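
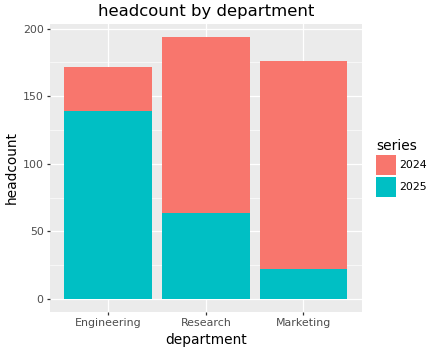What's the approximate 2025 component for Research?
2025 top ≈ 60, bottom ≈ 0; segment ≈ 60.

≈ 60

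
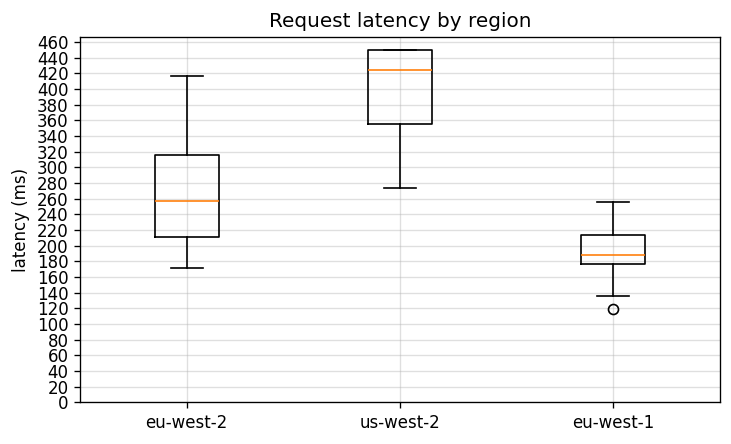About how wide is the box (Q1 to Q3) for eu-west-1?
Q3 ≈ 220, Q1 ≈ 180; IQR ≈ 40.

≈ 40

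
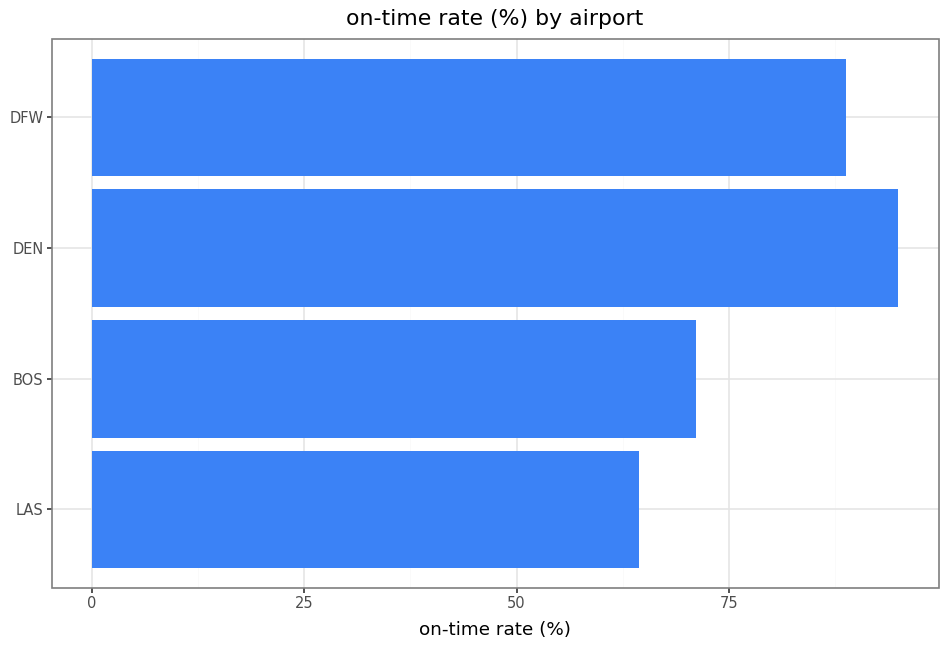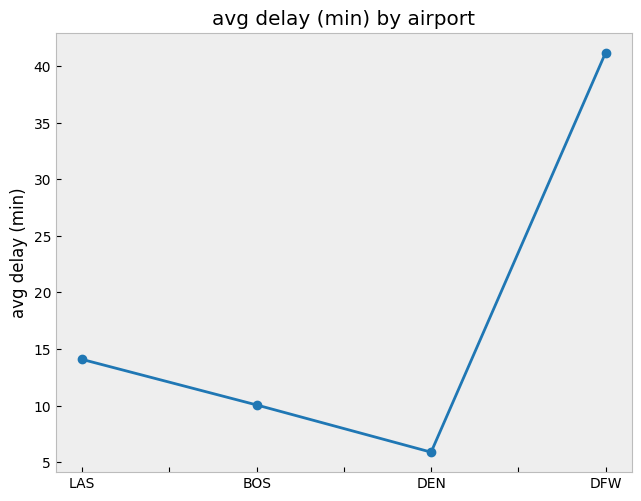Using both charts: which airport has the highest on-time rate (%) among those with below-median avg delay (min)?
DEN

Chart 2 median avg delay (min) ≈ 10; below-median airports: BOS, DEN. Among those, DEN has the highest on-time rate (%) (≈ 90).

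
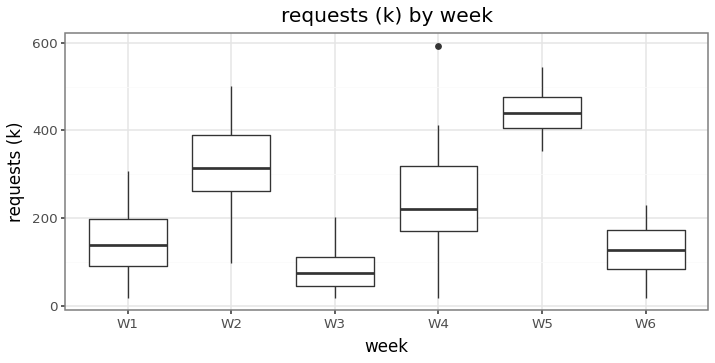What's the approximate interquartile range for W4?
≈ 150

Q3 ≈ 300, Q1 ≈ 150; IQR ≈ 150.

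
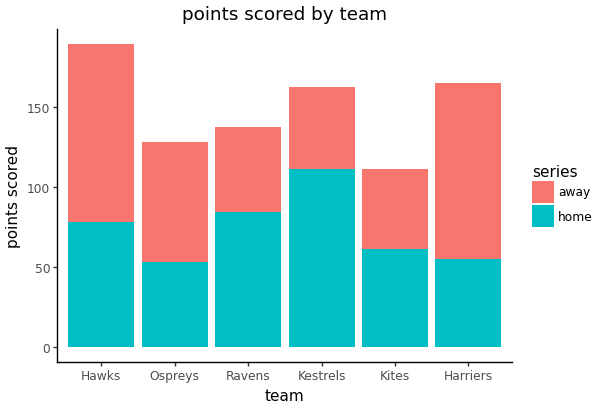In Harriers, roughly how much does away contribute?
≈ 100

away top ≈ 160, bottom ≈ 60; segment ≈ 100.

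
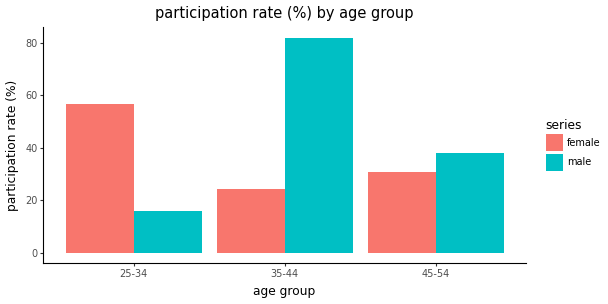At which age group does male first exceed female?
25-34: male ≈ 20 vs female ≈ 60 (not yet); 35-44: male ≈ 80 vs female ≈ 20 (first crossover).

35-44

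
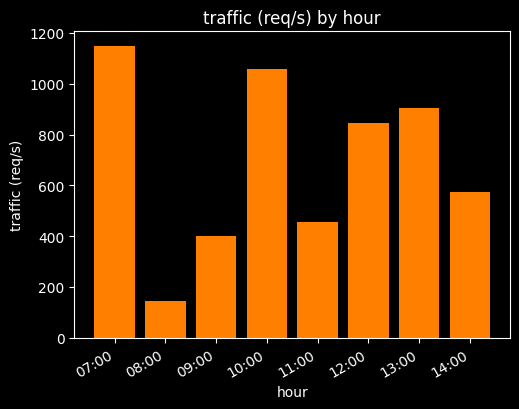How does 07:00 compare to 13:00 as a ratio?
≈ 1.22×

07:00 ≈ 1100, 13:00 ≈ 900; 1100/900 ≈ 1.22.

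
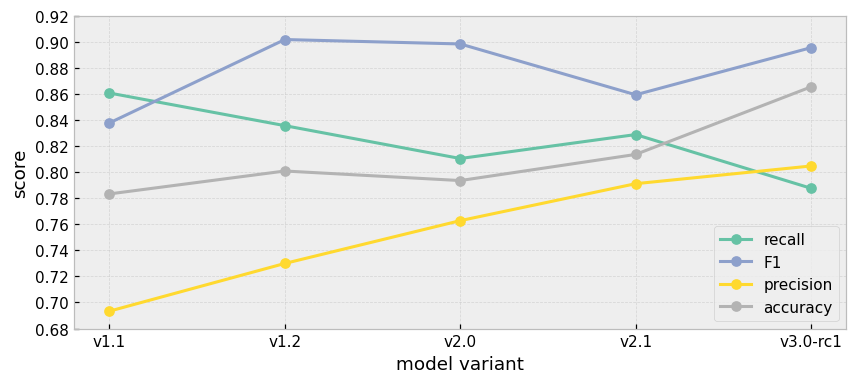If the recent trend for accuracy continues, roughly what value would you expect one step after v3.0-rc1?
≈ 0.89

Last three: 0.80, 0.82, 0.86 → slope ≈ 0.03/step → next ≈ 0.89.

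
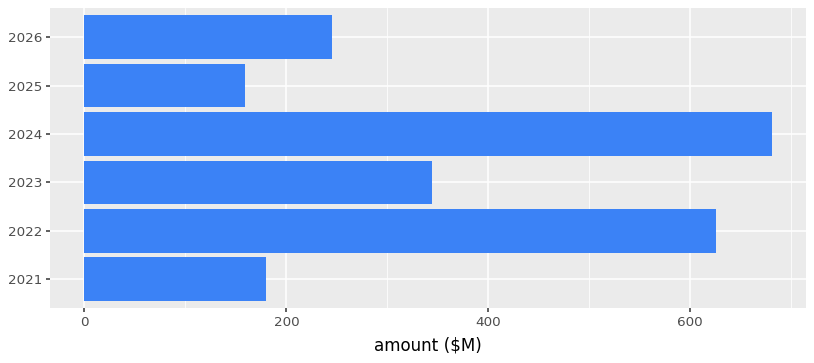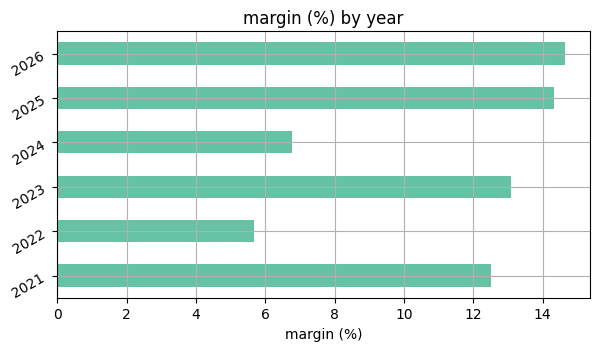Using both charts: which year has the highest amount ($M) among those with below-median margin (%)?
2024

Chart 2 median margin (%) ≈ 12; below-median years: 2021, 2022, 2024. Among those, 2024 has the highest amount ($M) (≈ 700).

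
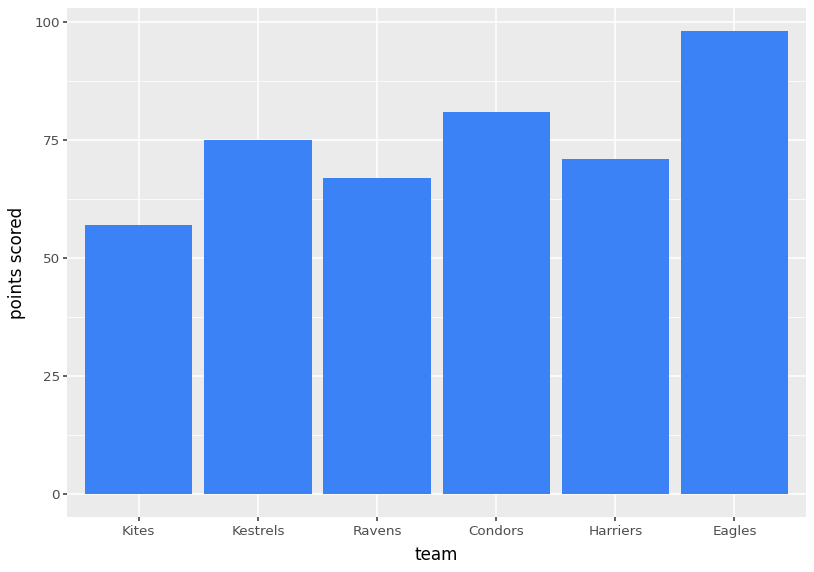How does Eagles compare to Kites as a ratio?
≈ 1.67×

Eagles ≈ 100, Kites ≈ 60; 100/60 ≈ 1.67.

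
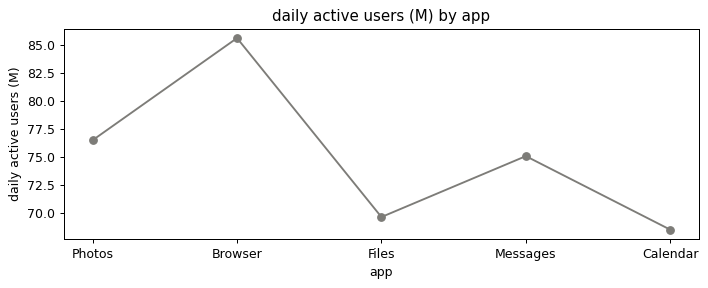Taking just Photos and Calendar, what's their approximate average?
≈ 72

(76 + 68) / 2 ≈ 72.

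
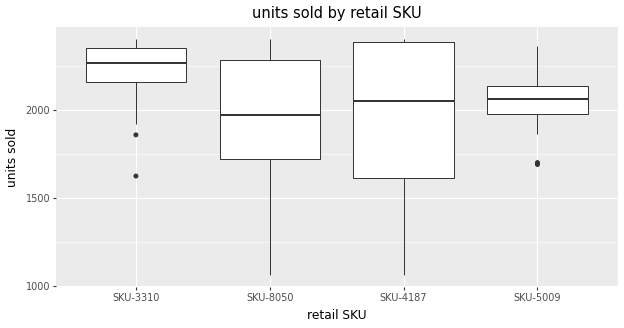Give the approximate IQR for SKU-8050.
Q3 ≈ 2300, Q1 ≈ 1700; IQR ≈ 600.

≈ 600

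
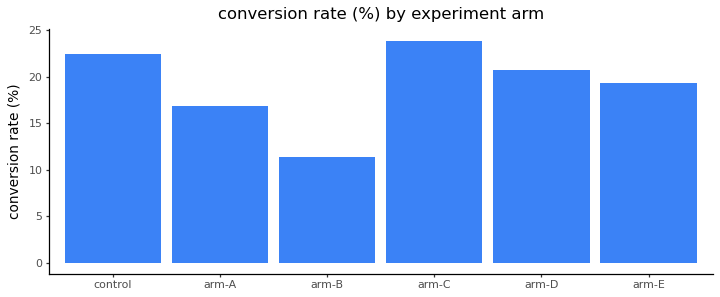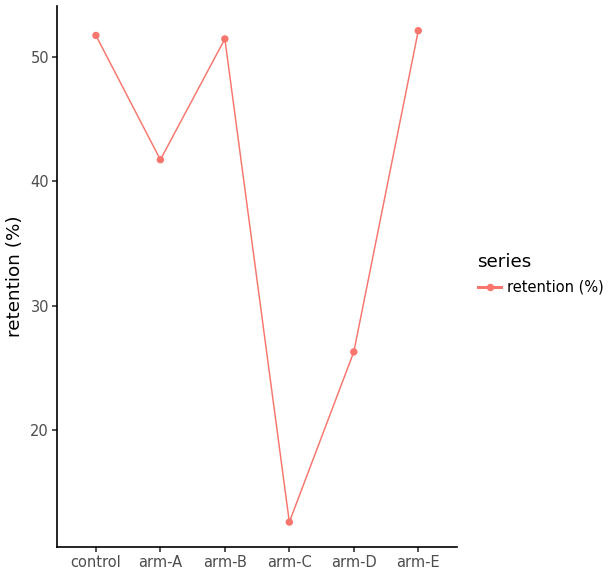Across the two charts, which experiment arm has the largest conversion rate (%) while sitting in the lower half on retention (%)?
Chart 2 median retention (%) ≈ 45; below-median experiment arms: arm-A, arm-C, arm-D. Among those, arm-C has the highest conversion rate (%) (≈ 25).

arm-C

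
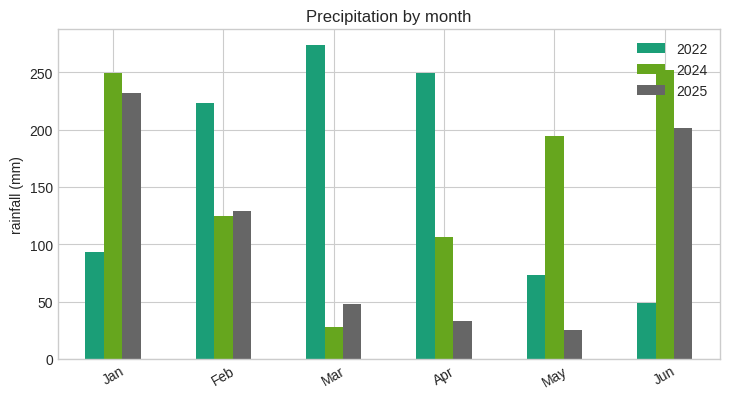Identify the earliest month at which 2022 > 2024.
Jan: 2022 ≈ 100 vs 2024 ≈ 250 (not yet); Feb: 2022 ≈ 225 vs 2024 ≈ 125 (first crossover).

Feb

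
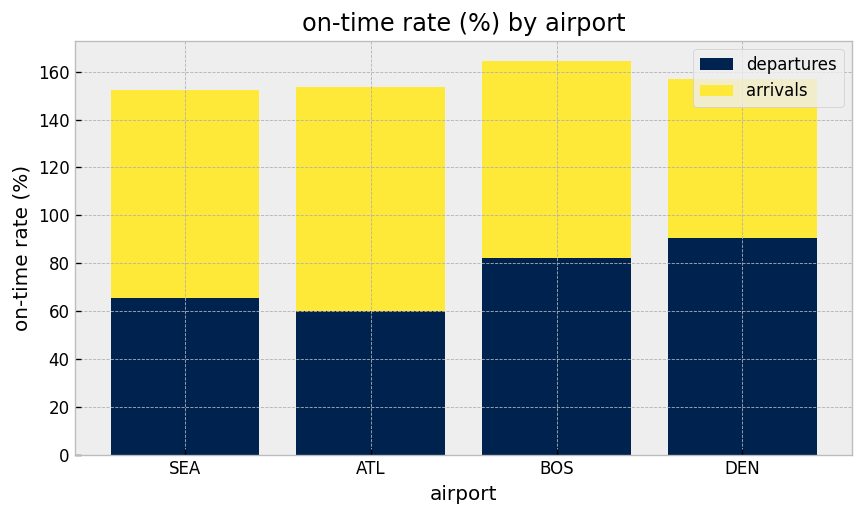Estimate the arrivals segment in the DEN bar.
arrivals top ≈ 160, bottom ≈ 100; segment ≈ 60.

≈ 60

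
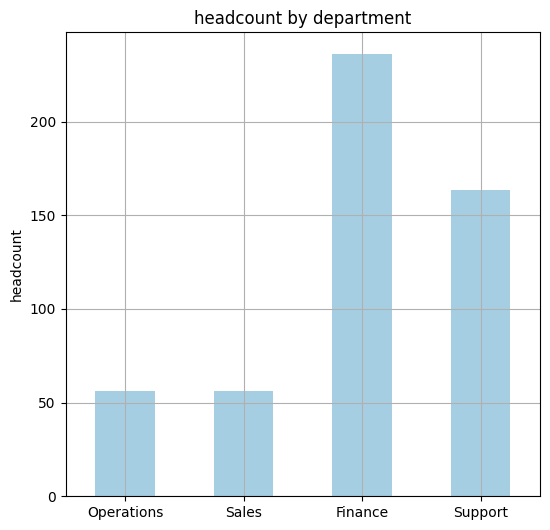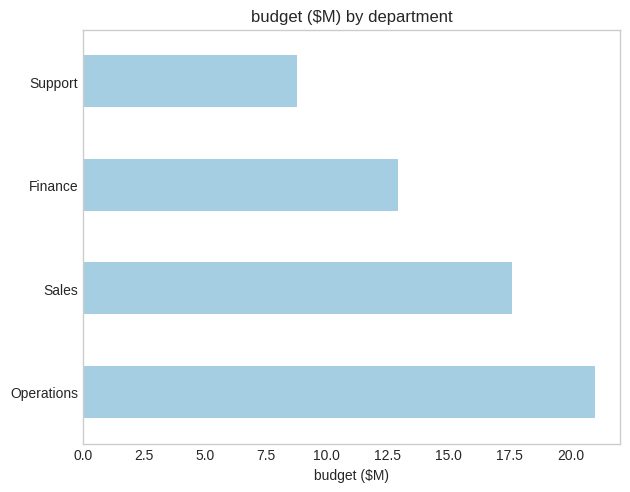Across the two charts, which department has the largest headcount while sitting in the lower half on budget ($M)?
Chart 2 median budget ($M) ≈ 16; below-median departments: Finance, Support. Among those, Finance has the highest headcount (≈ 225).

Finance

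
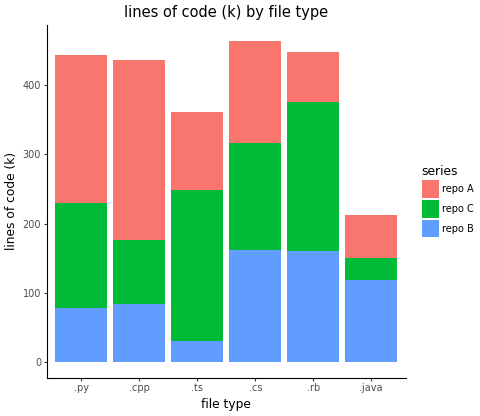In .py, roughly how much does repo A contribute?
≈ 200

repo A top ≈ 450, bottom ≈ 250; segment ≈ 200.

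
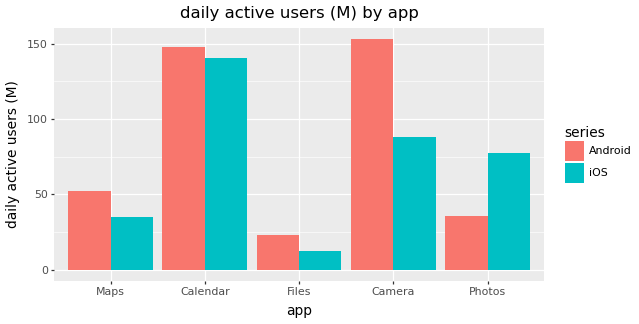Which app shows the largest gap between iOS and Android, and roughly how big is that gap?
Camera: iOS ≈ 80, Android ≈ 160 → gap ≈ 80. Next-largest (Photos) is only ≈ 40.

Camera, ≈ 80 M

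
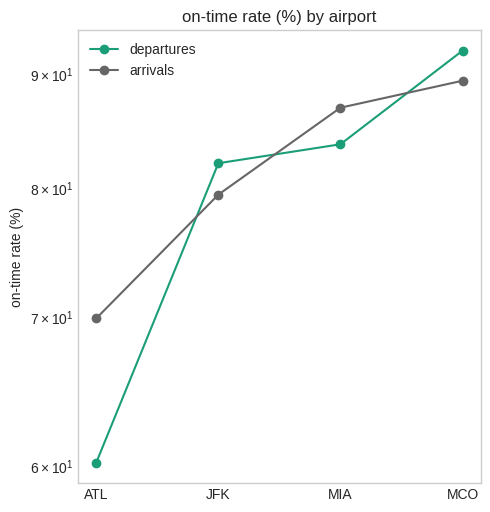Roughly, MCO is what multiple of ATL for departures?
≈ 1.5×

MCO ≈ 90, ATL ≈ 60; 90/60 ≈ 1.5.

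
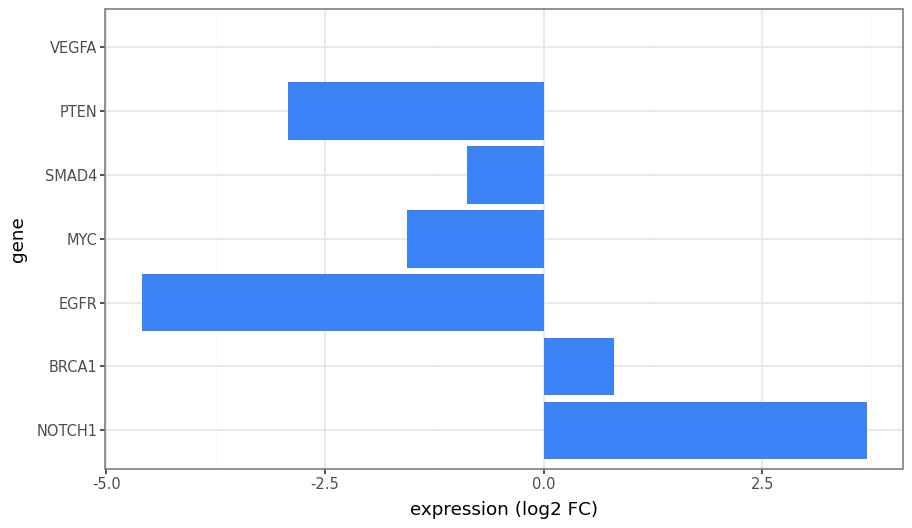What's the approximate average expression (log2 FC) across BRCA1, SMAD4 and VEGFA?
≈ 0

(1 + -1 + 0) / 3 ≈ 0.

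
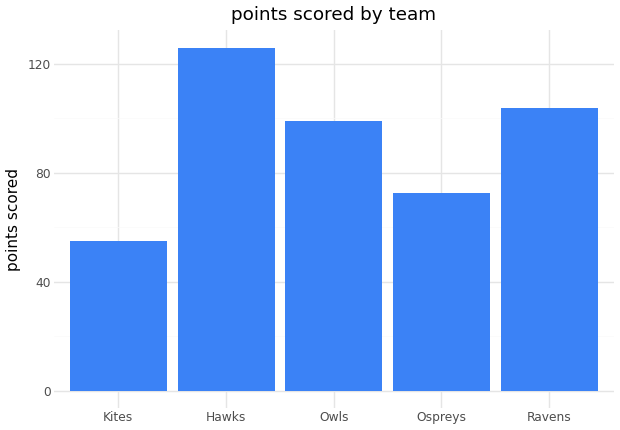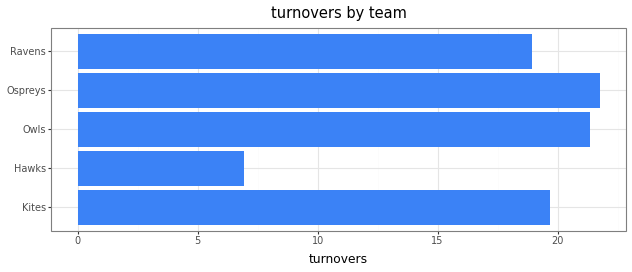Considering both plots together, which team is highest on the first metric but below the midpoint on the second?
Chart 2 median turnovers ≈ 20; below-median teams: Hawks, Ravens. Among those, Hawks has the highest points scored (≈ 120).

Hawks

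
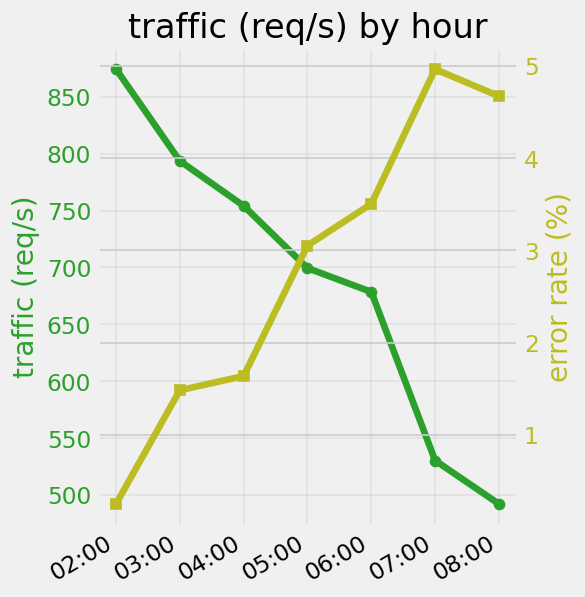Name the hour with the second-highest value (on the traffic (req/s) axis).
Top 3 (on the traffic (req/s) axis): 02:00 ≈ 850, 03:00 ≈ 800, 04:00 ≈ 750.

03:00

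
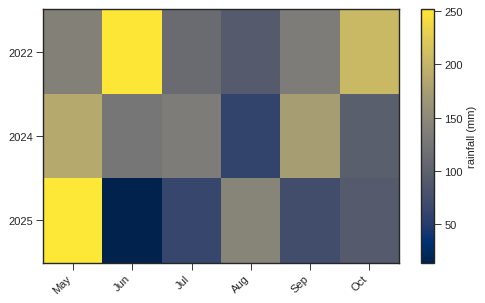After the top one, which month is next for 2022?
Top 3 for 2022: Jun ≈ 260, Oct ≈ 200, May ≈ 140.

Oct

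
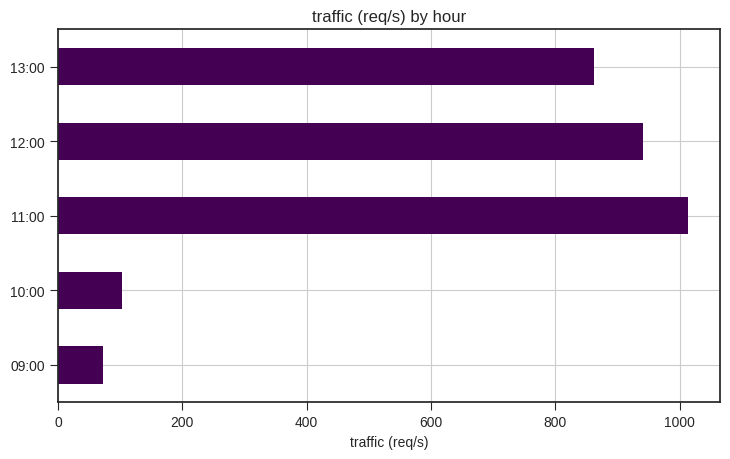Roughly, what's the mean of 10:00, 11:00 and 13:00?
(100 + 1000 + 900) / 3 ≈ 667.

≈ 667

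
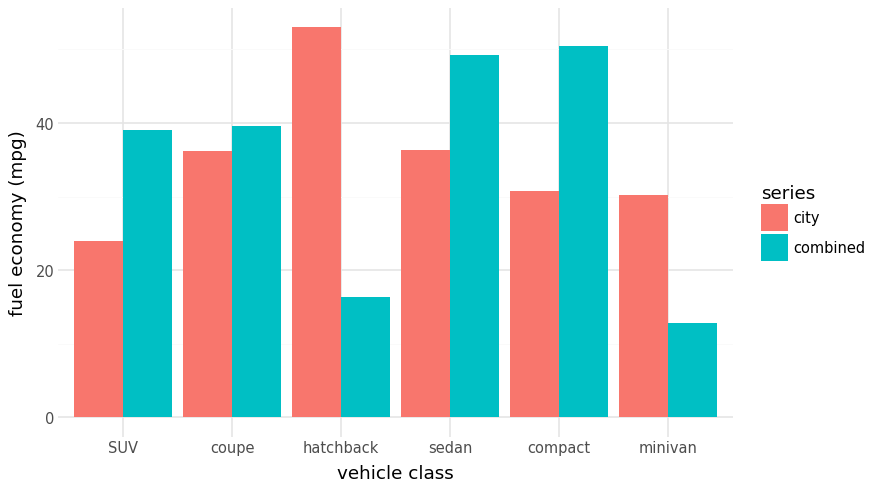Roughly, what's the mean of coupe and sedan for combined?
≈ 45

(40 + 50) / 2 ≈ 45.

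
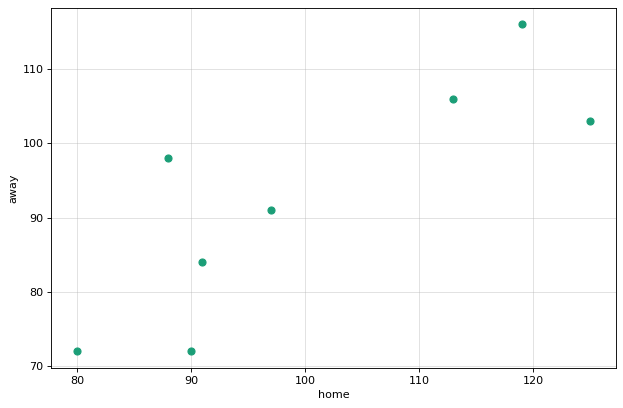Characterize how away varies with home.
positive, strong

Points are positively correlated; strong (|r| ≈ 0.8).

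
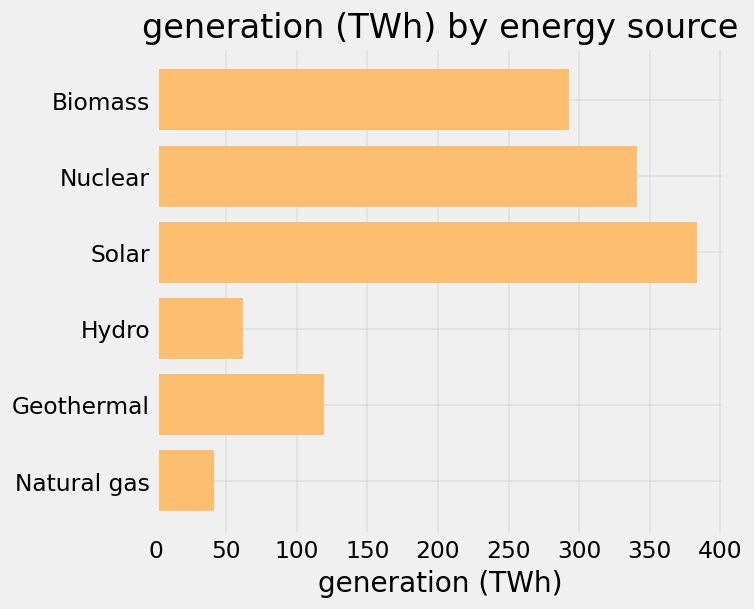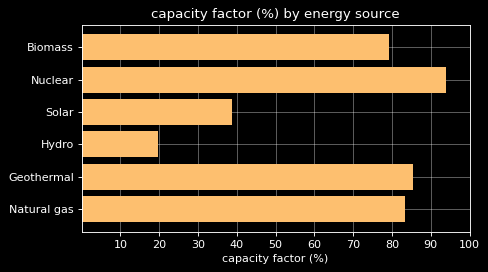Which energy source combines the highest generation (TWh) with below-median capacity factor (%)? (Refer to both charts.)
Chart 2 median capacity factor (%) ≈ 80; below-median energy sources: Biomass, Solar, Hydro. Among those, Solar has the highest generation (TWh) (≈ 400).

Solar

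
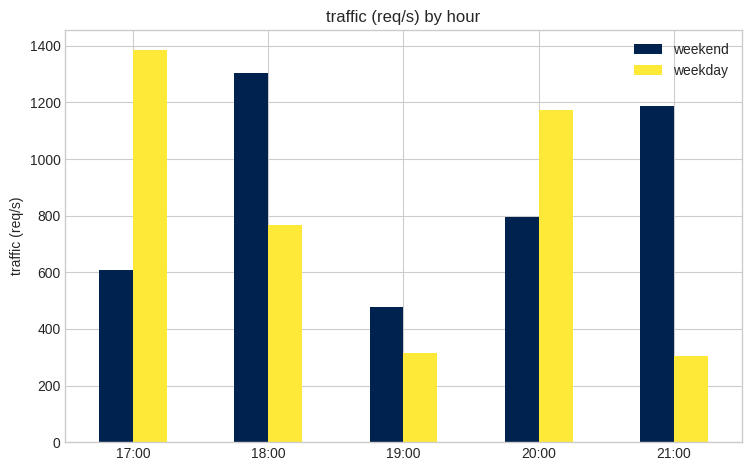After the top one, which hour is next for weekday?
20:00

Top 3 for weekday: 17:00 ≈ 1400, 20:00 ≈ 1200, 18:00 ≈ 800.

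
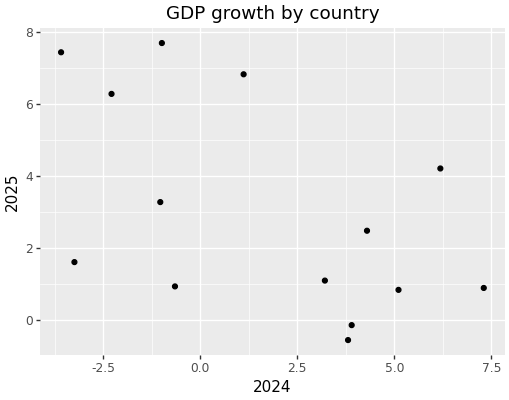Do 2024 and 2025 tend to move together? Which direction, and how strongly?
Points are negatively correlated; moderate (|r| ≈ 0.5).

negative, moderate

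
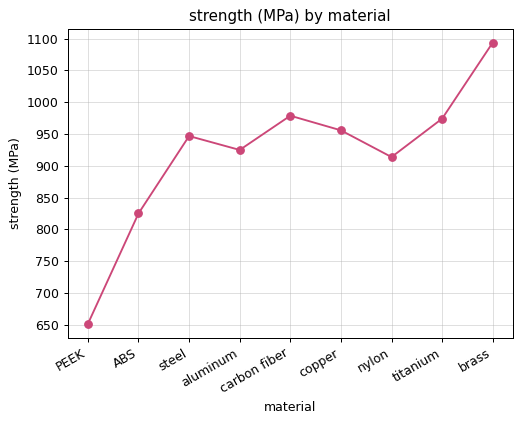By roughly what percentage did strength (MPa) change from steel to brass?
≈ +15.8%

steel ≈ 950, brass ≈ 1100; (1100 − 950) / 950 ≈ +15.8%.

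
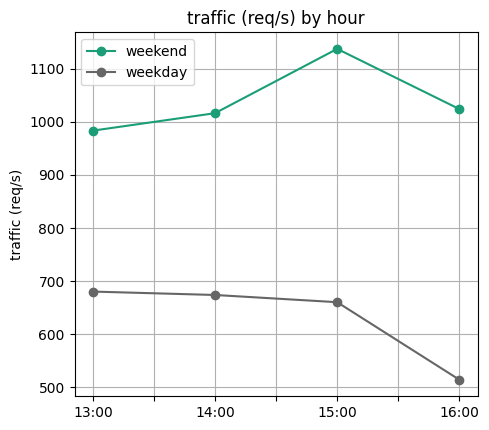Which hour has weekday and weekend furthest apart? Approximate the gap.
16:00, ≈ 500 req/s

16:00: weekday ≈ 500, weekend ≈ 1000 → gap ≈ 500. Next-largest (15:00) is only ≈ 400.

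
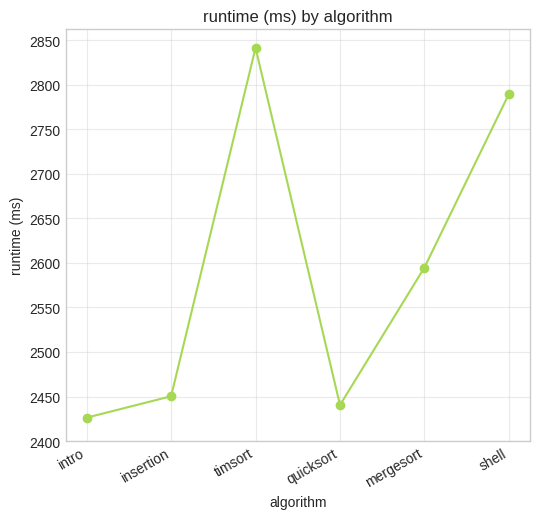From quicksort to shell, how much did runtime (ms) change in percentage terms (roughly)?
quicksort ≈ 2450, shell ≈ 2800; (2800 − 2450) / 2450 ≈ +14.3%.

≈ +14.3%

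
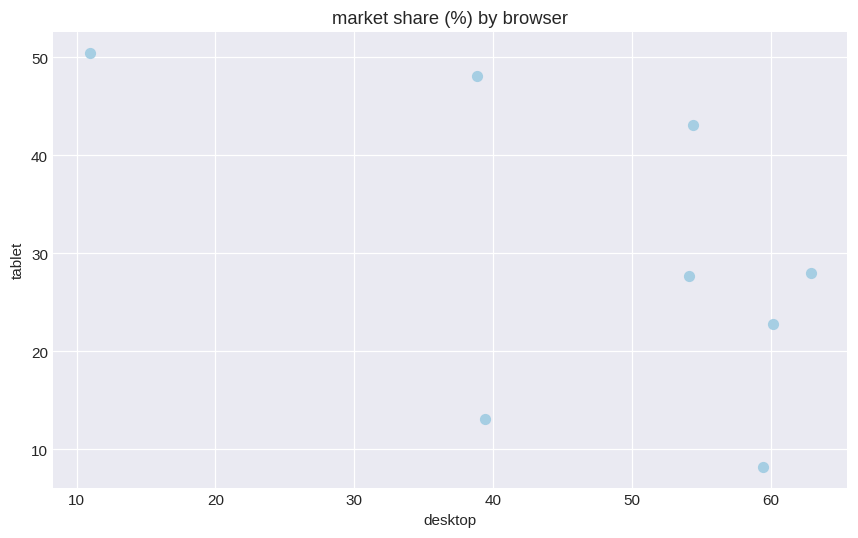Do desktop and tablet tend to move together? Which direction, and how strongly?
Points are negatively correlated; moderate (|r| ≈ 0.6).

negative, moderate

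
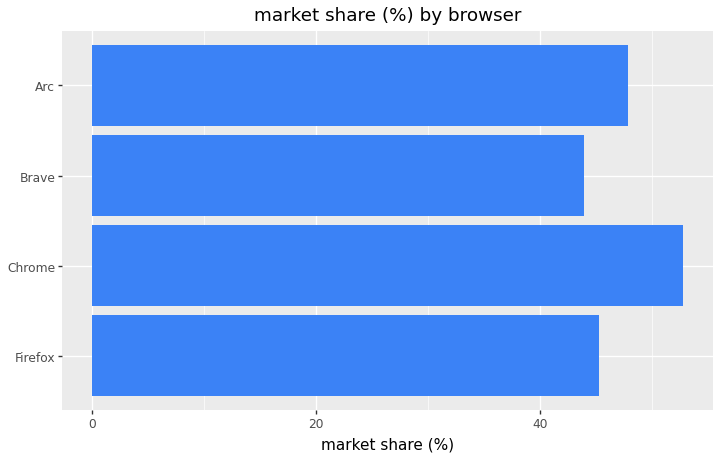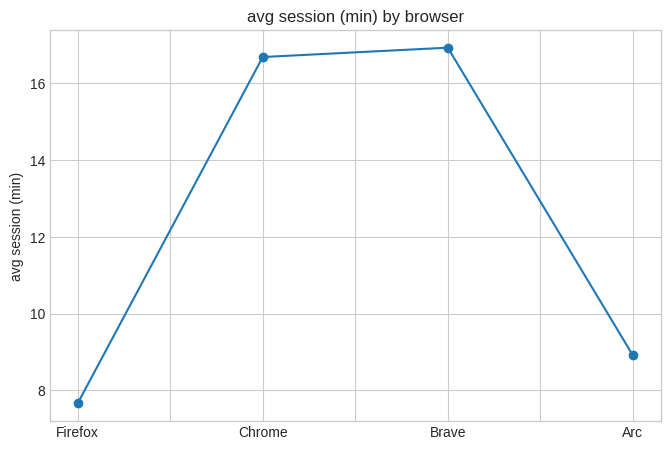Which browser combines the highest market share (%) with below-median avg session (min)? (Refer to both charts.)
Chart 2 median avg session (min) ≈ 12; below-median browsers: Firefox, Arc. Among those, Arc has the highest market share (%) (≈ 50).

Arc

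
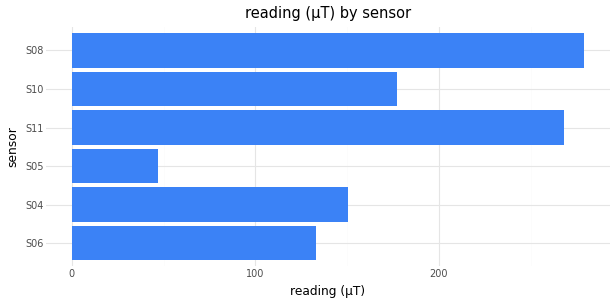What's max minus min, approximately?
≈ 225

Max S08 ≈ 275, min S05 ≈ 50; range ≈ 225.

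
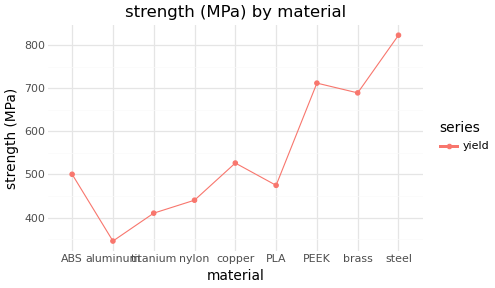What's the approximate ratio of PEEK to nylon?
PEEK ≈ 700, nylon ≈ 450; 700/450 ≈ 1.56.

≈ 1.56×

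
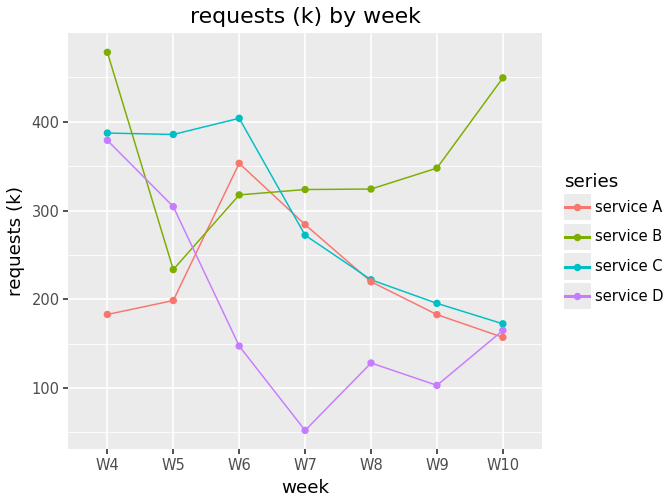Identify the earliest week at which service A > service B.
W5: service A ≈ 200 vs service B ≈ 250 (not yet); W6: service A ≈ 350 vs service B ≈ 300 (first crossover).

W6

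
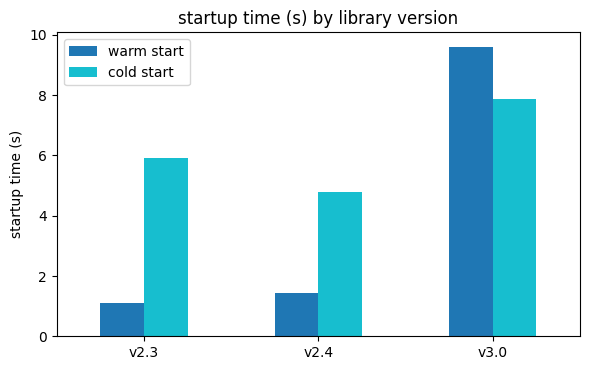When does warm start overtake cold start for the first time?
v3.0

v2.4: warm start ≈ 1 vs cold start ≈ 5 (not yet); v3.0: warm start ≈ 10 vs cold start ≈ 8 (first crossover).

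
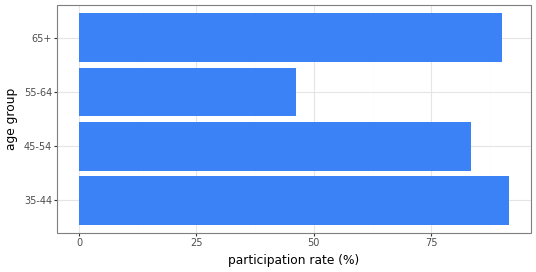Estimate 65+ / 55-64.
65+ ≈ 90, 55-64 ≈ 50; 90/50 ≈ 1.8.

≈ 1.8×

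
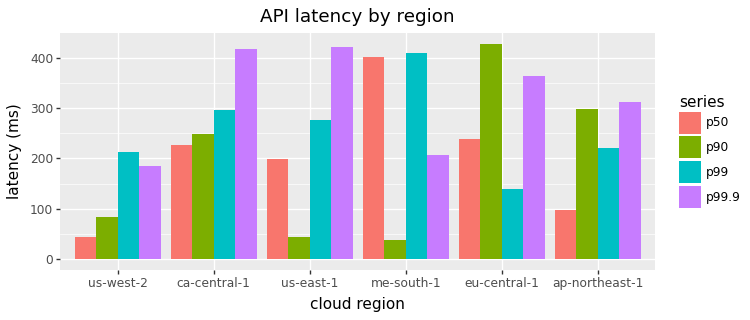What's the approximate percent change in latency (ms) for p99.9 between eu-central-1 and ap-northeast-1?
≈ -14.3%

eu-central-1 ≈ 350, ap-northeast-1 ≈ 300; (300 − 350) / 350 ≈ -14.3%.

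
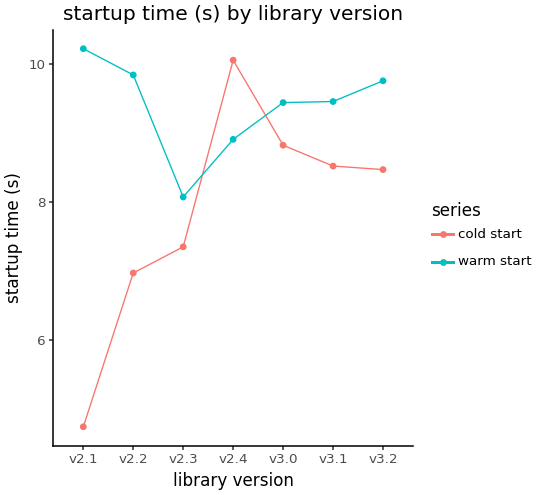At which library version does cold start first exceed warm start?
v2.4

v2.3: cold start ≈ 7.5 vs warm start ≈ 8.0 (not yet); v2.4: cold start ≈ 10.0 vs warm start ≈ 9.0 (first crossover).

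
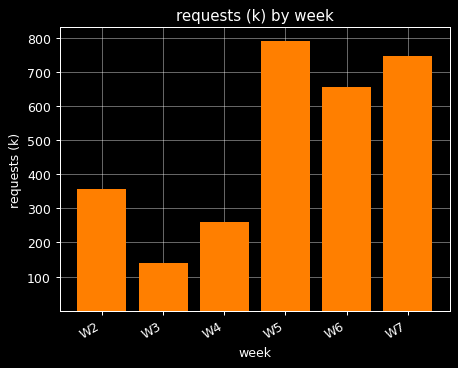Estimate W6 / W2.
W6 ≈ 700, W2 ≈ 400; 700/400 ≈ 1.75.

≈ 1.75×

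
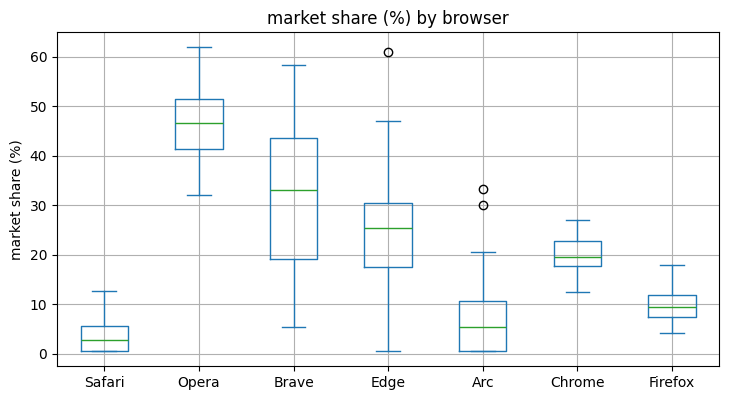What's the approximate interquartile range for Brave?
≈ 25

Q3 ≈ 45, Q1 ≈ 20; IQR ≈ 25.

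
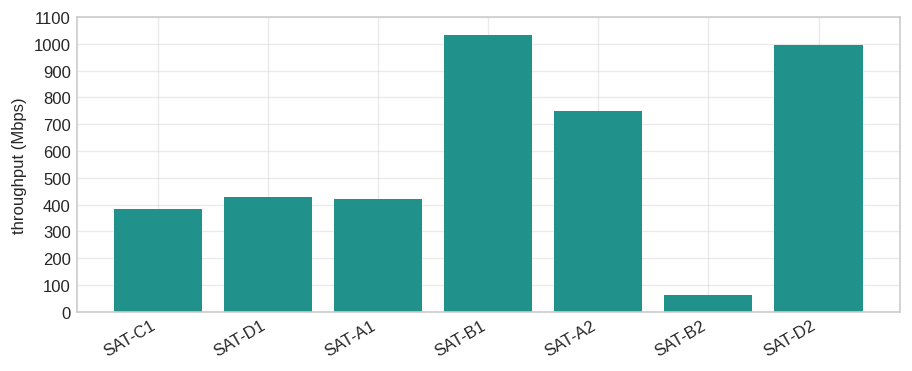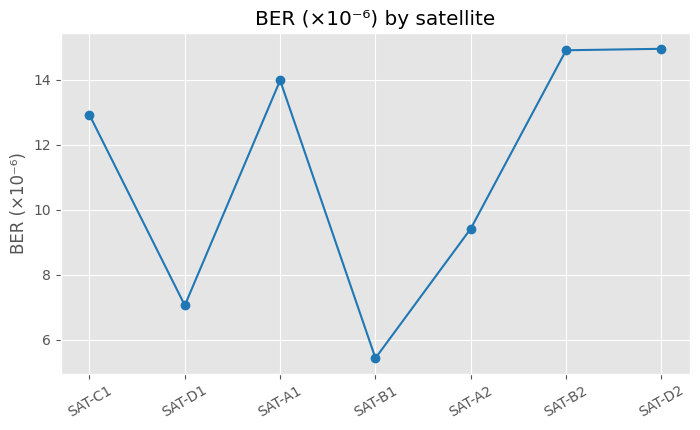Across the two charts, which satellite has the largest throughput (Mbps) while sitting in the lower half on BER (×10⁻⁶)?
Chart 2 median BER (×10⁻⁶) ≈ 12; below-median satellites: SAT-D1, SAT-B1, SAT-A2. Among those, SAT-B1 has the highest throughput (Mbps) (≈ 1000).

SAT-B1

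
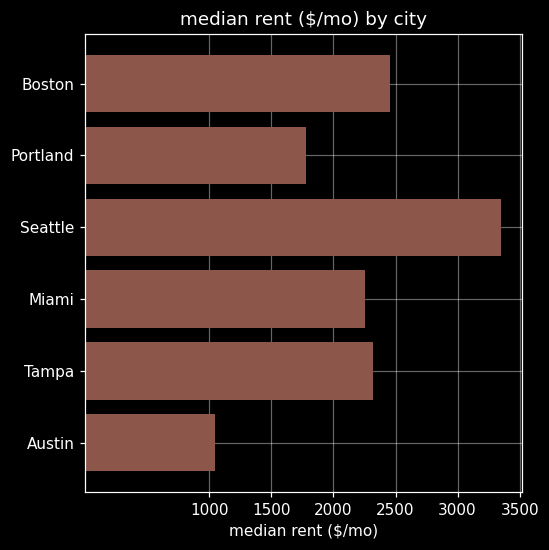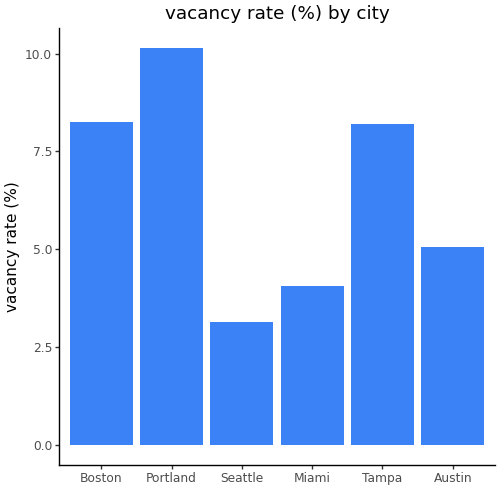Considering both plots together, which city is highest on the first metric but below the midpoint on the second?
Chart 2 median vacancy rate (%) ≈ 7; below-median cities: Seattle, Miami, Austin. Among those, Seattle has the highest median rent ($/mo) (≈ 3500).

Seattle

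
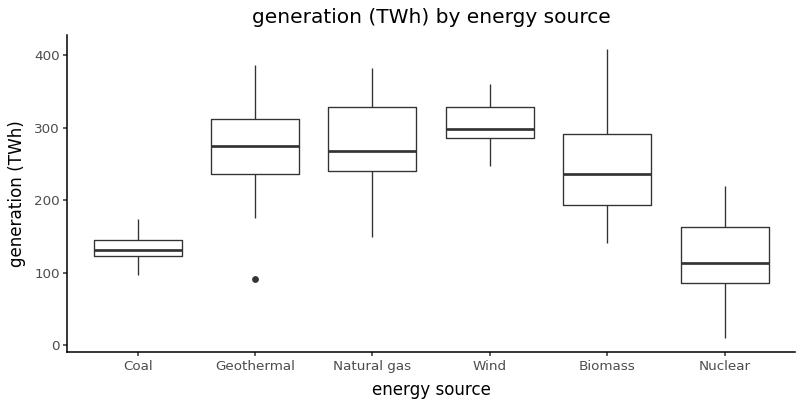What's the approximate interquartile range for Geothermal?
Q3 ≈ 320, Q1 ≈ 240; IQR ≈ 80.

≈ 80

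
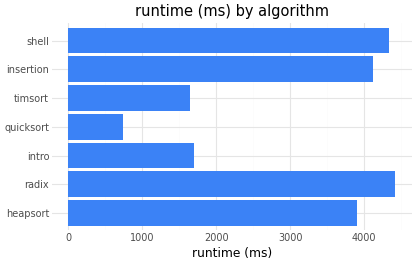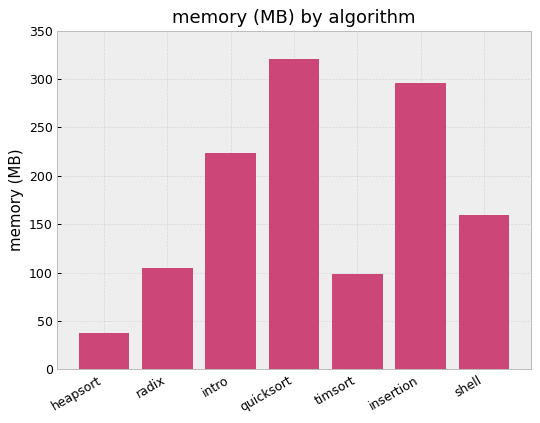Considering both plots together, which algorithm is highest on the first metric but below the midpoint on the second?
radix

Chart 2 median memory (MB) ≈ 150; below-median algorithms: heapsort, radix, timsort. Among those, radix has the highest runtime (ms) (≈ 4500).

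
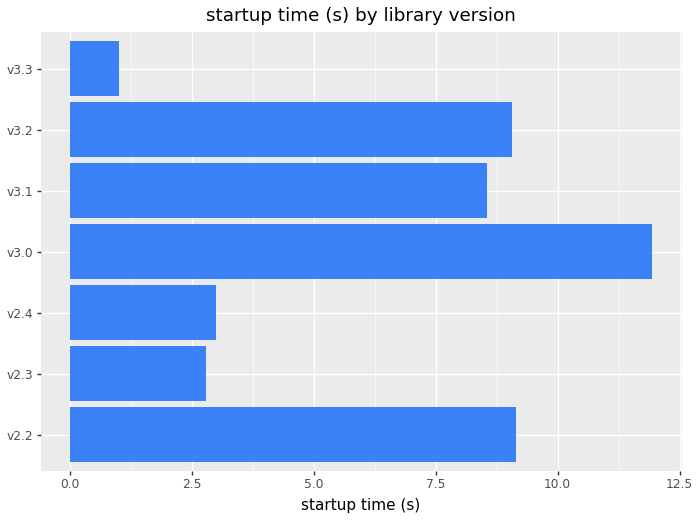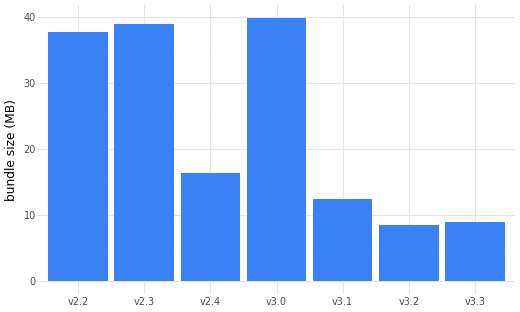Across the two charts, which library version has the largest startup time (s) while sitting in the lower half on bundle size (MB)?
v3.2

Chart 2 median bundle size (MB) ≈ 15; below-median library versions: v3.1, v3.2, v3.3. Among those, v3.2 has the highest startup time (s) (≈ 10).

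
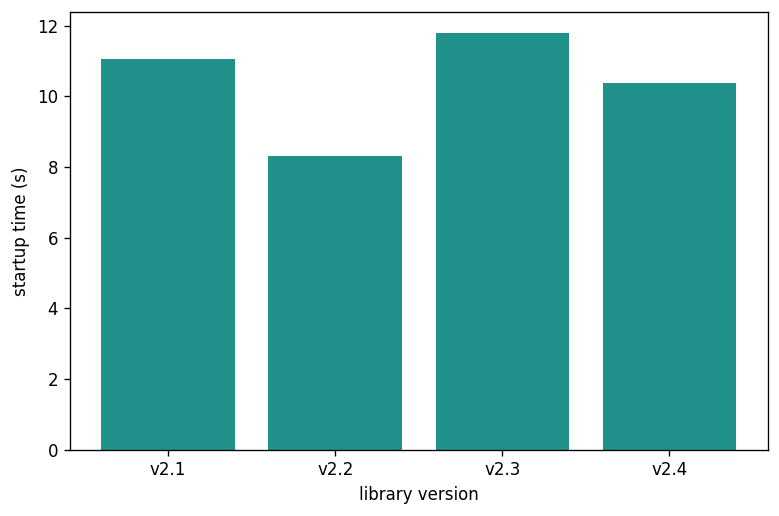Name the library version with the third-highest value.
Top 4: v2.3 ≈ 12, v2.1 ≈ 11, v2.4 ≈ 10, v2.2 ≈ 8.

v2.4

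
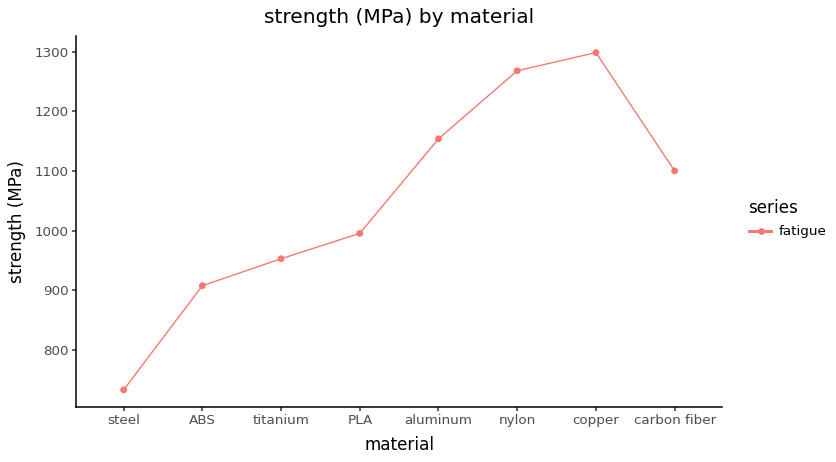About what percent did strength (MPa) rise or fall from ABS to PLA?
≈ +11.1%

ABS ≈ 900, PLA ≈ 1000; (1000 − 900) / 900 ≈ +11.1%.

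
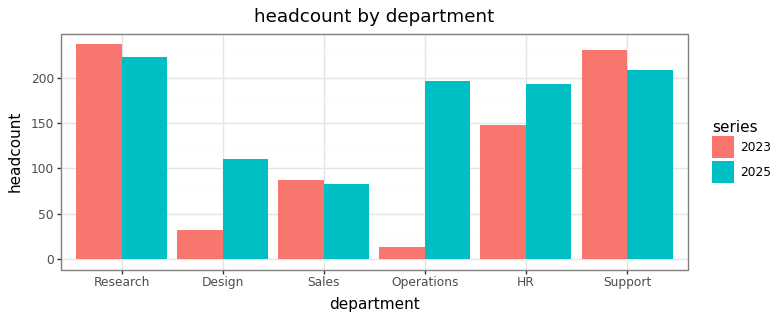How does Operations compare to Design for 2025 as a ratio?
Operations ≈ 200, Design ≈ 120; 200/120 ≈ 1.67.

≈ 1.67×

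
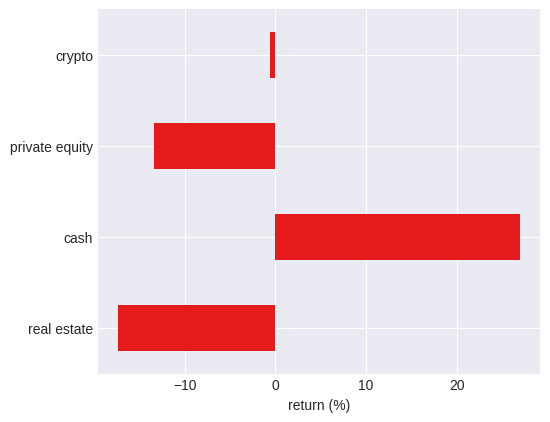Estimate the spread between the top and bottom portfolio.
Max cash ≈ 25, min real estate ≈ -15; range ≈ 40.

≈ 40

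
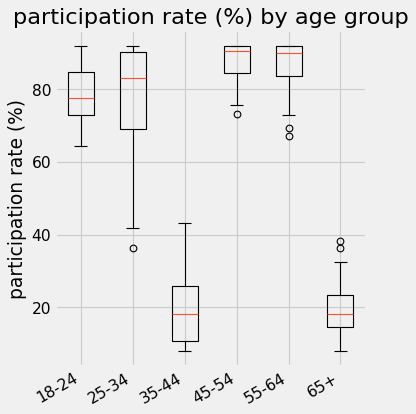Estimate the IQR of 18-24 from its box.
≈ 10

Q3 ≈ 80, Q1 ≈ 70; IQR ≈ 10.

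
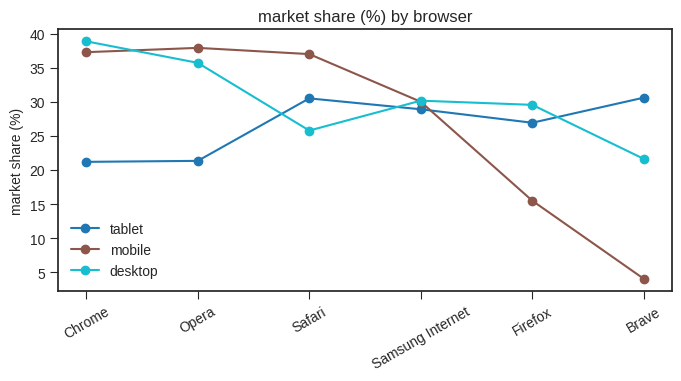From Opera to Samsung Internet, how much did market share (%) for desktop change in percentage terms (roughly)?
≈ -14.3%

Opera ≈ 35, Samsung Internet ≈ 30; (30 − 35) / 35 ≈ -14.3%.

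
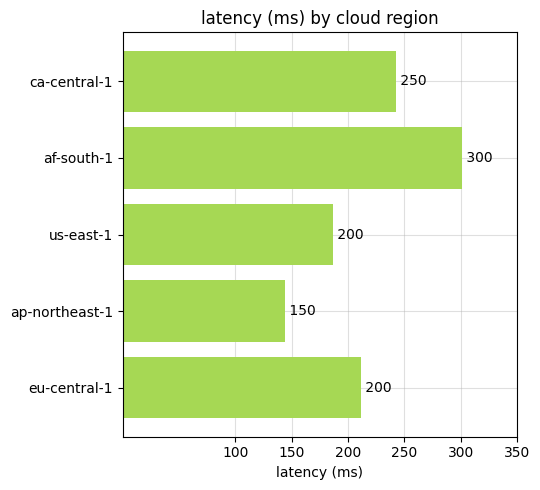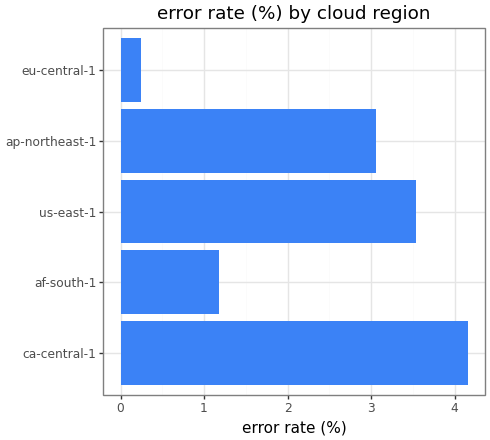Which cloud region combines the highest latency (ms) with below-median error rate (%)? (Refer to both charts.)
af-south-1

Chart 2 median error rate (%) ≈ 3; below-median cloud regions: af-south-1, eu-central-1. Among those, af-south-1 has the highest latency (ms) (≈ 300).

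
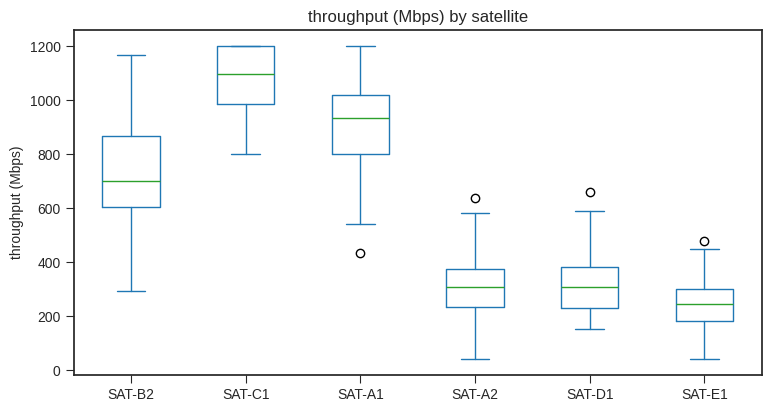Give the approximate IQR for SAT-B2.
Q3 ≈ 900, Q1 ≈ 600; IQR ≈ 300.

≈ 300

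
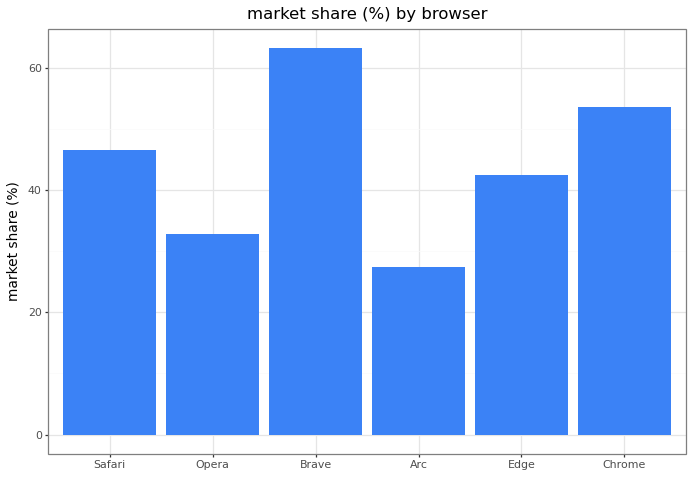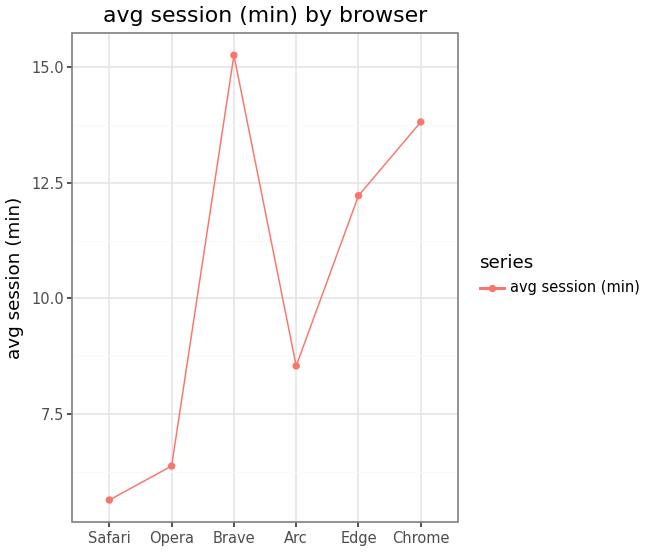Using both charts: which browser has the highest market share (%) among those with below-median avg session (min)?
Safari

Chart 2 median avg session (min) ≈ 10; below-median browsers: Safari, Opera, Arc. Among those, Safari has the highest market share (%) (≈ 50).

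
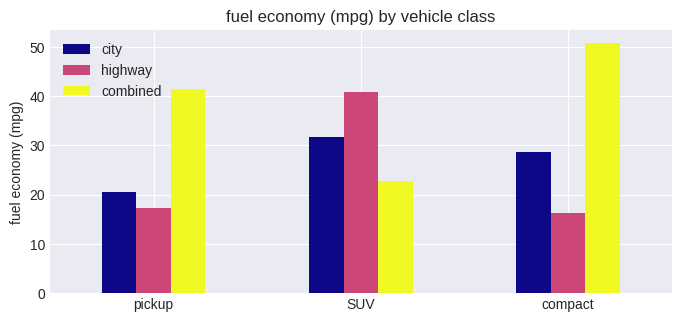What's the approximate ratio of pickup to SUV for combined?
≈ 1.6×

pickup ≈ 40, SUV ≈ 25; 40/25 ≈ 1.6.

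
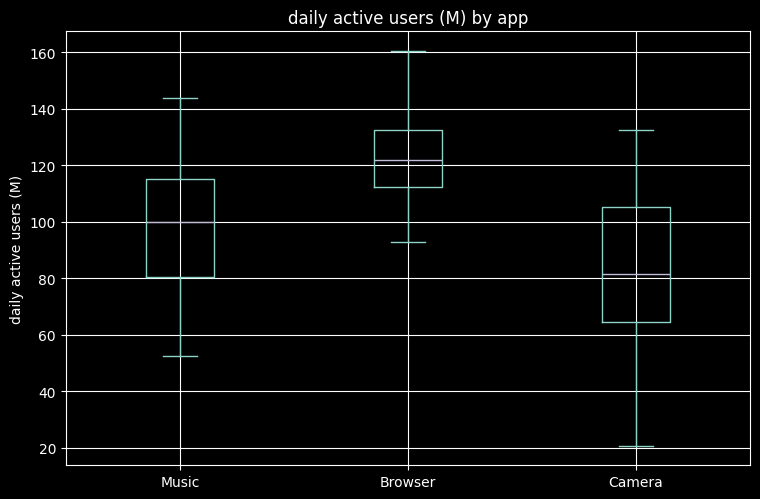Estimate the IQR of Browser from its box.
Q3 ≈ 130, Q1 ≈ 110; IQR ≈ 20.

≈ 20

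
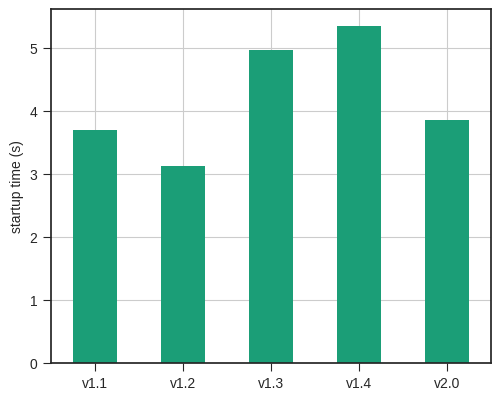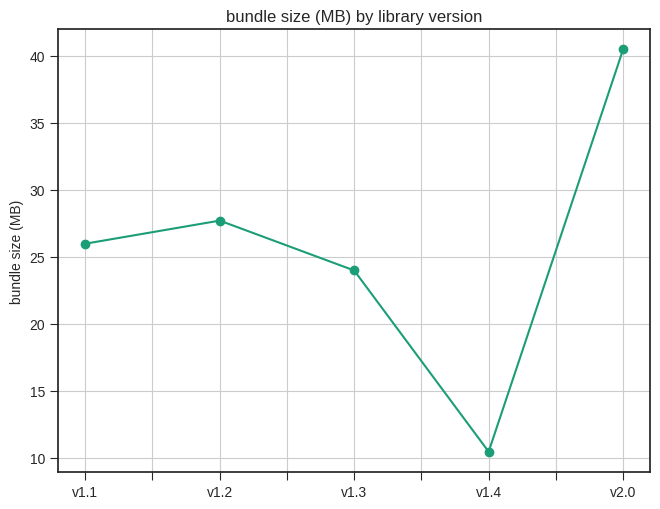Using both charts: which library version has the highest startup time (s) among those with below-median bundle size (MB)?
Chart 2 median bundle size (MB) ≈ 25; below-median library versions: v1.3, v1.4. Among those, v1.4 has the highest startup time (s) (≈ 5.5).

v1.4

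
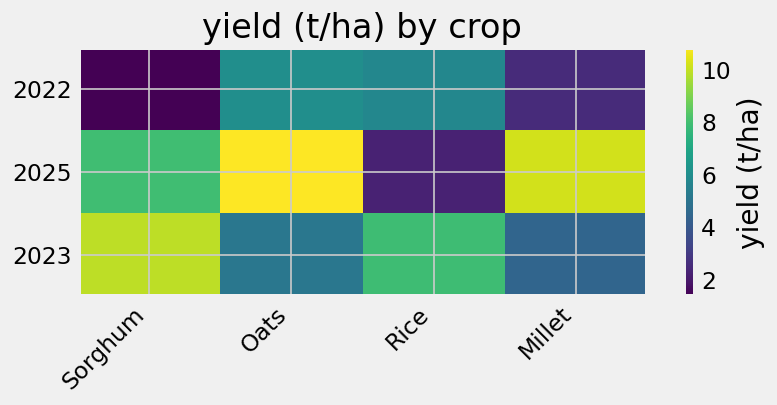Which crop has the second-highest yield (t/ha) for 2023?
Rice

Top 3 for 2023: Sorghum ≈ 10, Rice ≈ 8, Oats ≈ 5.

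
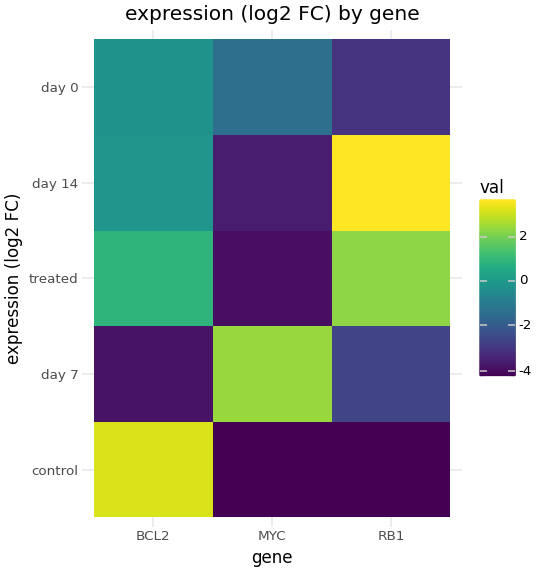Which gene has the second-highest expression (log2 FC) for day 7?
RB1

Top 3 for day 7: MYC ≈ 2, RB1 ≈ -3, BCL2 ≈ -4.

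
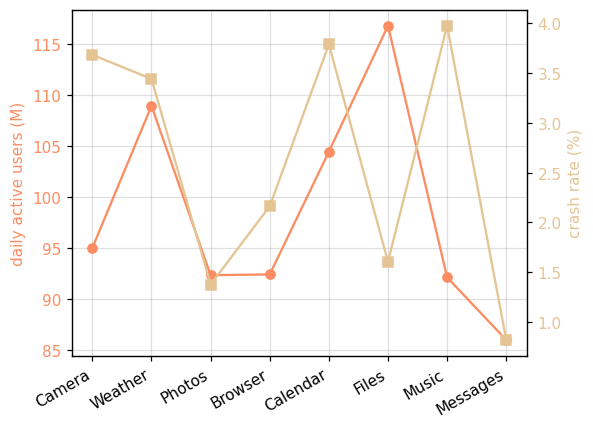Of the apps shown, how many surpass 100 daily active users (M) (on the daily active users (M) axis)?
Above 100: Weather, Calendar, Files.

3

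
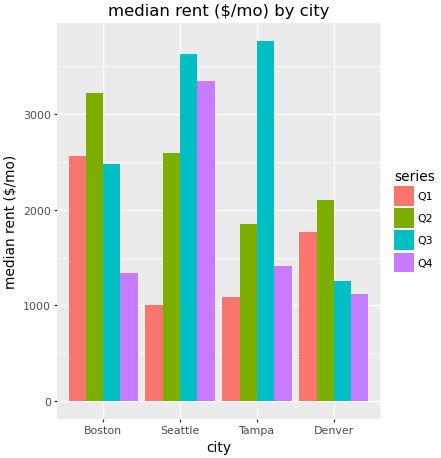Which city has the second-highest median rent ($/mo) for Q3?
Top 3 for Q3: Tampa ≈ 4000, Seattle ≈ 3500, Boston ≈ 2500.

Seattle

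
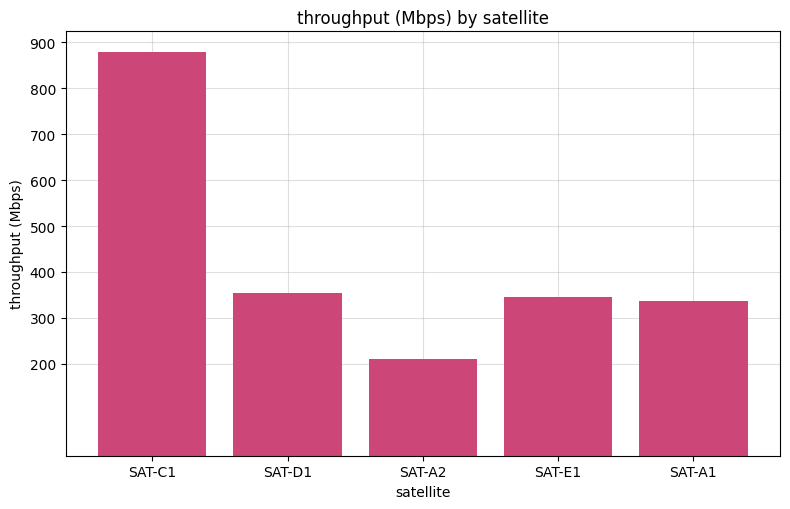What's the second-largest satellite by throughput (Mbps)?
SAT-D1

Top 3: SAT-C1 ≈ 900, SAT-D1 ≈ 400, SAT-E1 ≈ 300.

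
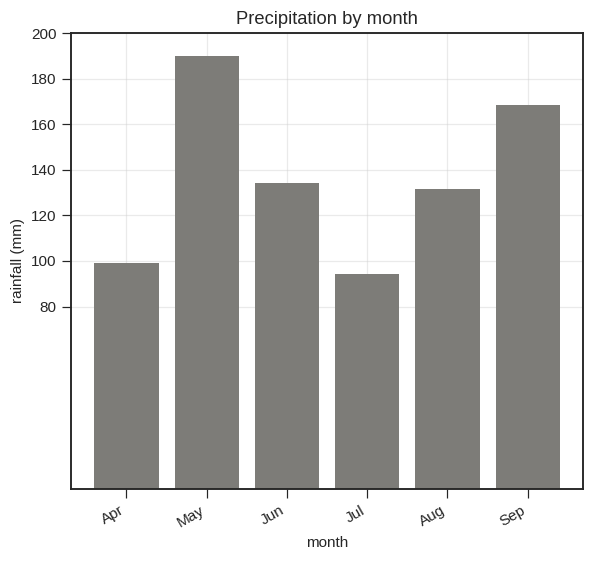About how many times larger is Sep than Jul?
Sep ≈ 160, Jul ≈ 100; 160/100 ≈ 1.6.

≈ 1.6×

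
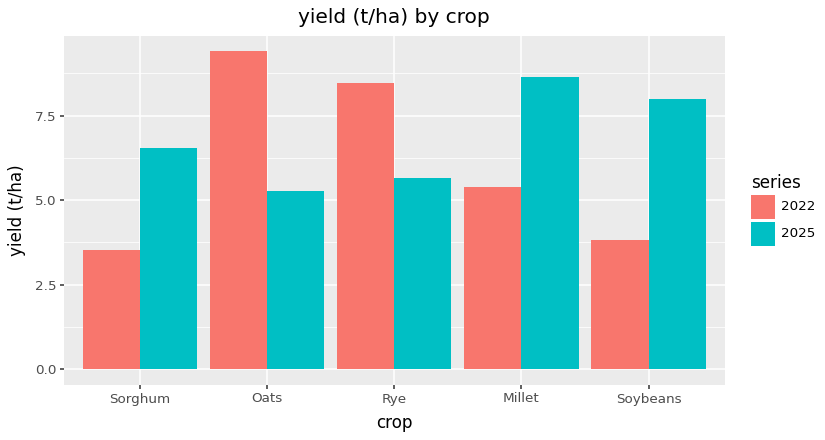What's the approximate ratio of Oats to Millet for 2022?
≈ 1.8×

Oats ≈ 9, Millet ≈ 5; 9/5 ≈ 1.8.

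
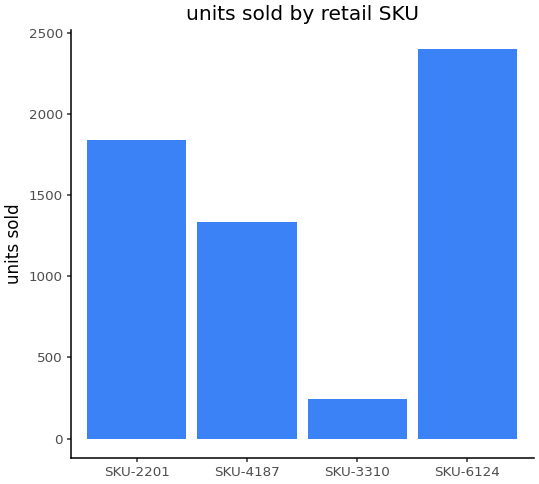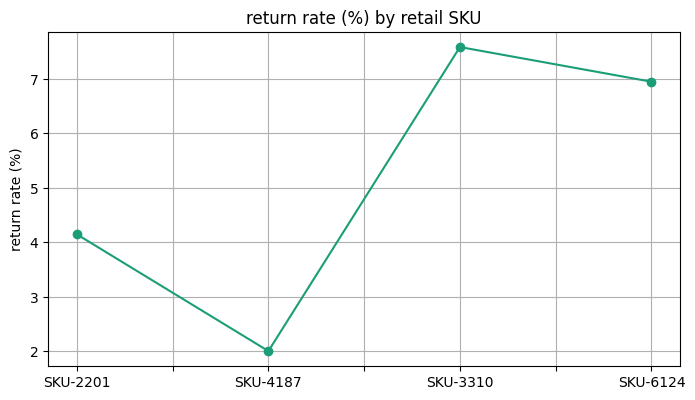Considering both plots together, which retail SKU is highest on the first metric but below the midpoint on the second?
Chart 2 median return rate (%) ≈ 6; below-median retail SKUs: SKU-2201, SKU-4187. Among those, SKU-2201 has the highest units sold (≈ 2000).

SKU-2201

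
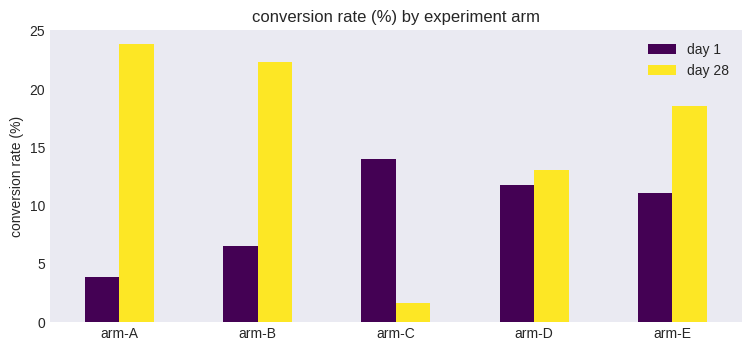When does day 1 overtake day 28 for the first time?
arm-C

arm-B: day 1 ≈ 6 vs day 28 ≈ 22 (not yet); arm-C: day 1 ≈ 14 vs day 28 ≈ 2 (first crossover).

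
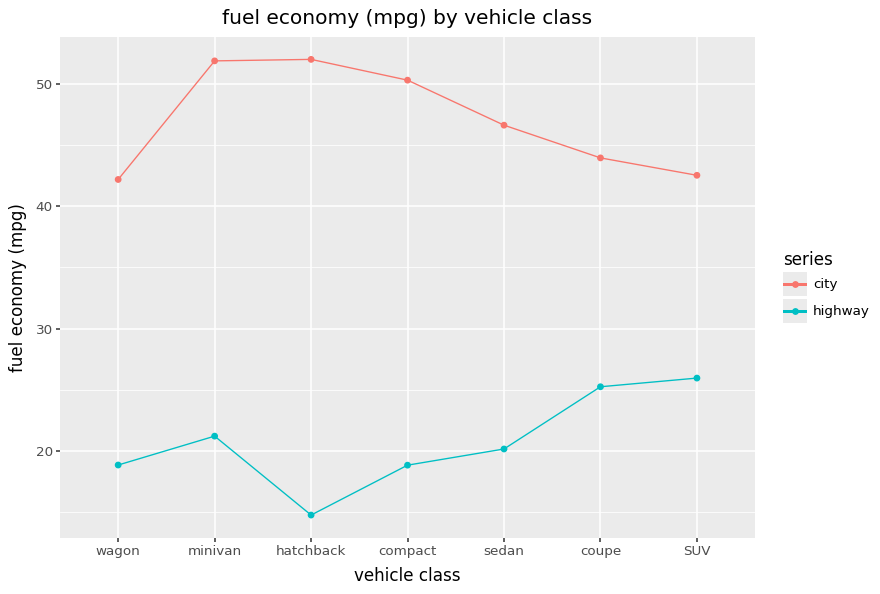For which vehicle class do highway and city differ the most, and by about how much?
hatchback, ≈ 35 mpg

hatchback: highway ≈ 15, city ≈ 50 → gap ≈ 35. Next-largest (compact) is only ≈ 30.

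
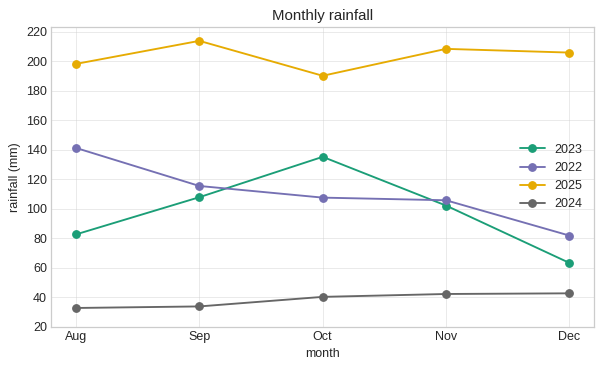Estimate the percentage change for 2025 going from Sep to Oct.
Sep ≈ 220, Oct ≈ 200; (200 − 220) / 220 ≈ -9.1%.

≈ -9.1%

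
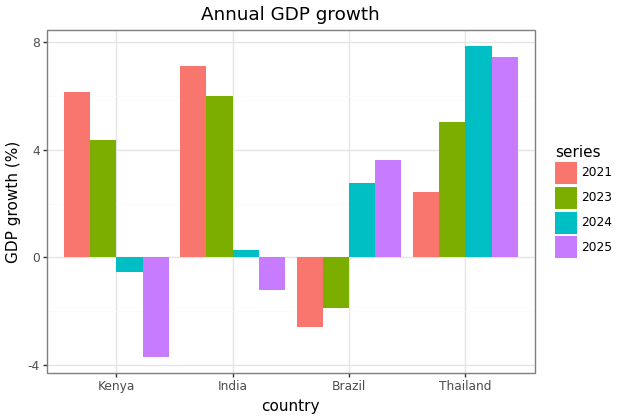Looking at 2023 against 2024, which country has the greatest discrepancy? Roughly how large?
India, ≈ 6 %

India: 2023 ≈ 6, 2024 ≈ 0 → gap ≈ 6. Next-largest (Kenya) is only ≈ 5.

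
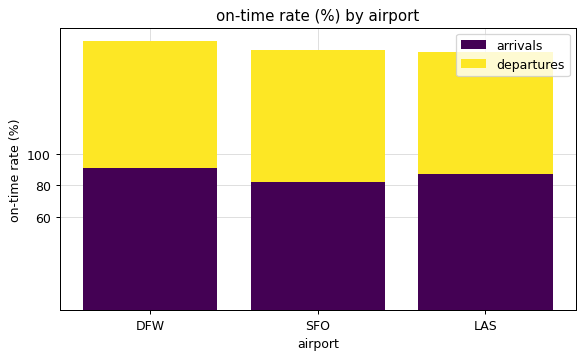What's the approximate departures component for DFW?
departures top ≈ 180, bottom ≈ 100; segment ≈ 80.

≈ 80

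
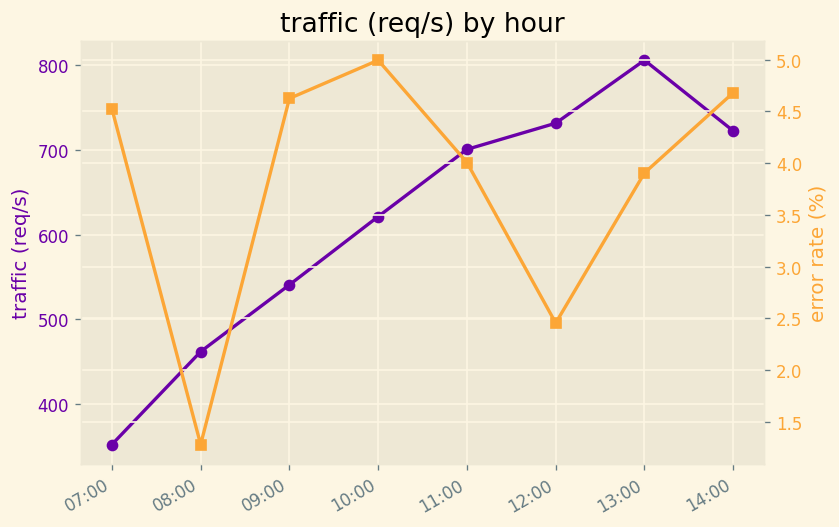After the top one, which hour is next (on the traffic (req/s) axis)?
12:00

Top 3 (on the traffic (req/s) axis): 13:00 ≈ 800, 12:00 ≈ 750, 14:00 ≈ 700.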